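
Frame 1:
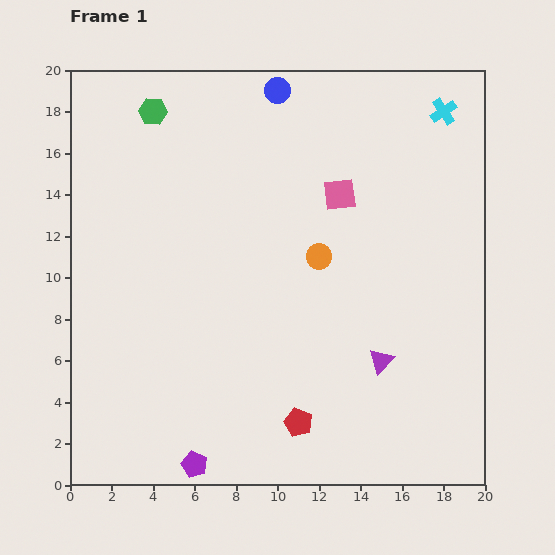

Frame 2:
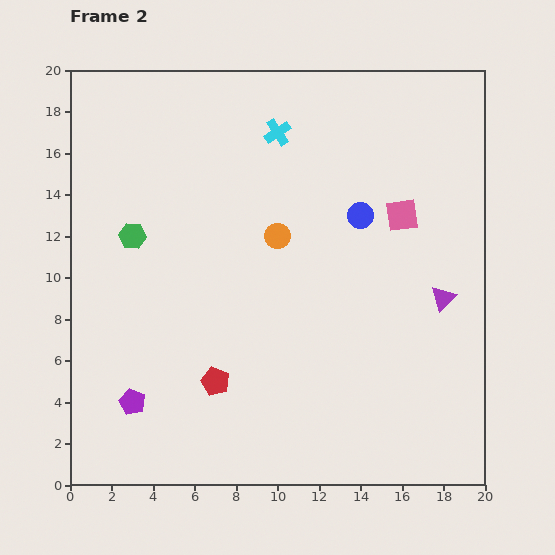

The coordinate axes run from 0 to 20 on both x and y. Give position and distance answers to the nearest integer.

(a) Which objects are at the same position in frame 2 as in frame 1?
none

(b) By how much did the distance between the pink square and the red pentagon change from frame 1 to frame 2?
+1

Distance in frame 1: 11. Distance in frame 2: 12.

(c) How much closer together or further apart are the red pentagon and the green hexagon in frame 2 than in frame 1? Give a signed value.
-9

Distance in frame 1: 17. Distance in frame 2: 8.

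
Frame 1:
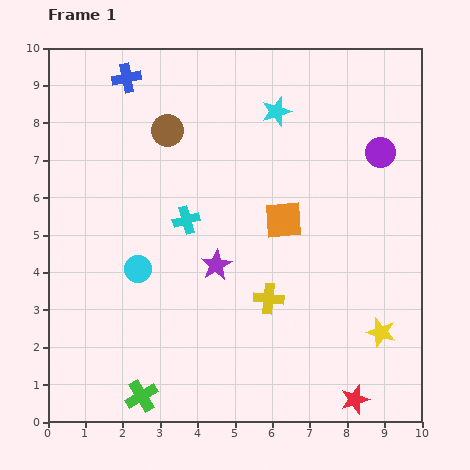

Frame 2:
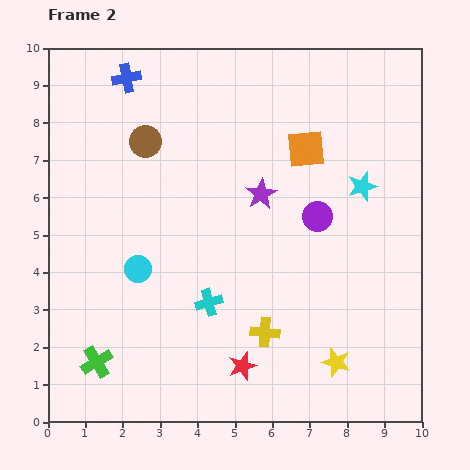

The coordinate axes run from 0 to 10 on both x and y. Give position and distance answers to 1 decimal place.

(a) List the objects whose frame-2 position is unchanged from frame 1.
the cyan circle, the blue cross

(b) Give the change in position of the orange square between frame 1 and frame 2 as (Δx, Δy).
(0.6, 1.9)

The orange square was at (6.3, 5.4) in frame 1 and (6.9, 7.3) in frame 2.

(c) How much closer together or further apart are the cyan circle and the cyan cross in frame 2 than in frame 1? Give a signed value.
+0.3

Distance in frame 1: 1.8. Distance in frame 2: 2.1.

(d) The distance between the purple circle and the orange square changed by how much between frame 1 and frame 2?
-1.4

Distance in frame 1: 3.2. Distance in frame 2: 1.8.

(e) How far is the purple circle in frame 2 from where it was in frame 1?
2.4

The purple circle moved from (8.9, 7.2) to (7.2, 5.5), a distance of √(1.7² + 1.7²) ≈ 2.4.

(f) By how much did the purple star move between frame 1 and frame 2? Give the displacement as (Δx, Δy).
(1.2, 1.9)

The purple star was at (4.5, 4.2) in frame 1 and (5.7, 6.1) in frame 2.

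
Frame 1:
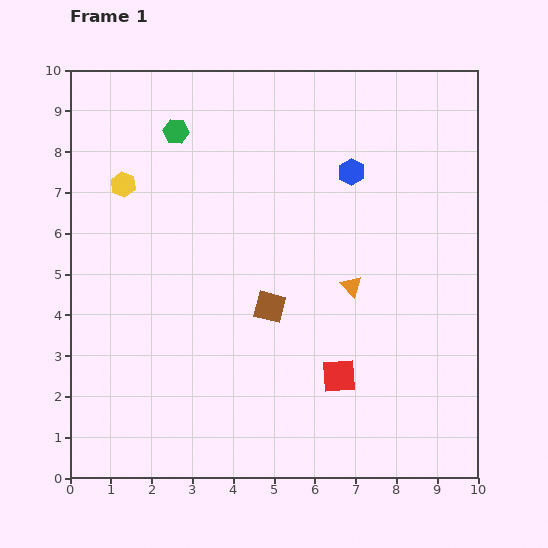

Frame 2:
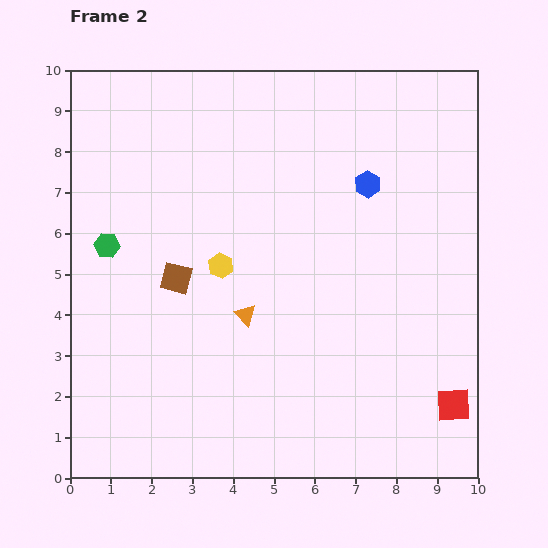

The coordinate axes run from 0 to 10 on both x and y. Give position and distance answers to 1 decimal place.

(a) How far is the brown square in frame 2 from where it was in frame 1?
2.4

The brown square moved from (4.9, 4.2) to (2.6, 4.9), a distance of √(2.3² + 0.7²) ≈ 2.4.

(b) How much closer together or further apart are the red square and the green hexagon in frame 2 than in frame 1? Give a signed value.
+2.2

Distance in frame 1: 7.2. Distance in frame 2: 9.4.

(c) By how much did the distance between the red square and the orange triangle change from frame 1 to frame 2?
+3.4

Distance in frame 1: 2.2. Distance in frame 2: 5.6.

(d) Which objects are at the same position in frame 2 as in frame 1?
none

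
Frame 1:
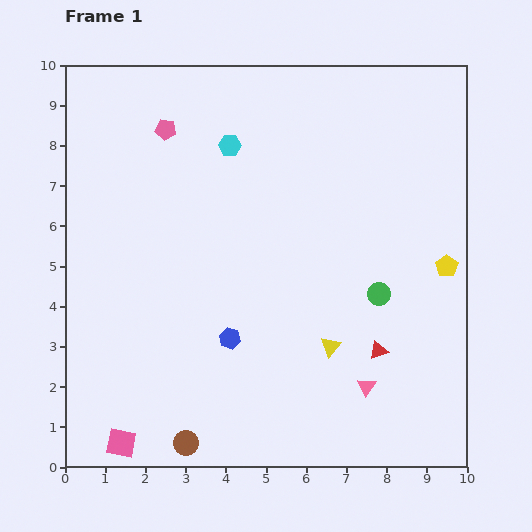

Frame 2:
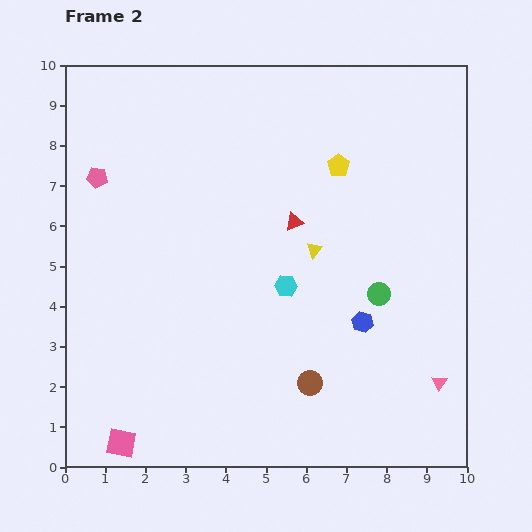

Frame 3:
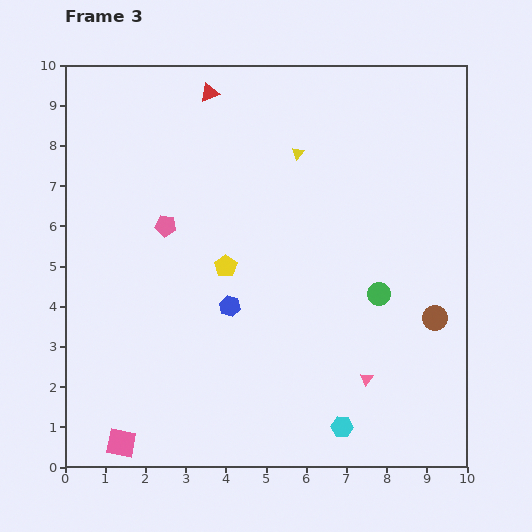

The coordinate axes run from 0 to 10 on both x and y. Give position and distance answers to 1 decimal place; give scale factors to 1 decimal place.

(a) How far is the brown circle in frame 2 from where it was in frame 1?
3.4

The brown circle moved from (3.0, 0.6) to (6.1, 2.1), a distance of √(3.1² + 1.5²) ≈ 3.4.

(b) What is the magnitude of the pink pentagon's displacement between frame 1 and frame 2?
2.1

The pink pentagon moved from (2.5, 8.4) to (0.8, 7.2), a distance of √(1.7² + 1.2²) ≈ 2.1.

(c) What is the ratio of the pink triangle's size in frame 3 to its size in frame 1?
0.7×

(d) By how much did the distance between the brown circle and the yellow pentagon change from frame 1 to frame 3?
-2.4

Distance in frame 1: 7.8. Distance in frame 3: 5.4.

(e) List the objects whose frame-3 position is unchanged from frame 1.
the green circle, the pink square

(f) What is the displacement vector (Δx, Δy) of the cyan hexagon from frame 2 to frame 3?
(1.4, -3.5)

The cyan hexagon was at (5.5, 4.5) in frame 2 and (6.9, 1.0) in frame 3.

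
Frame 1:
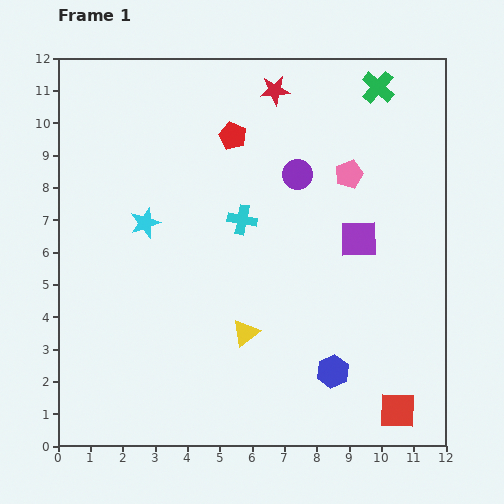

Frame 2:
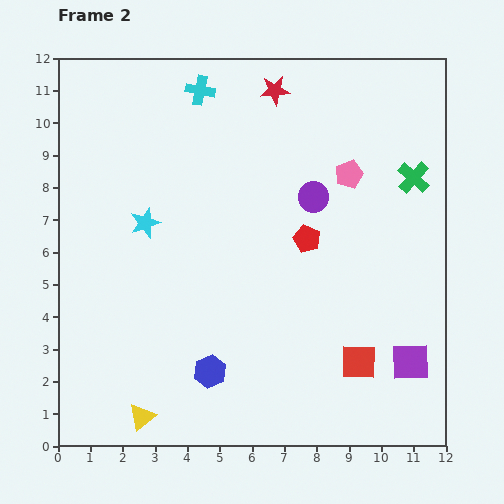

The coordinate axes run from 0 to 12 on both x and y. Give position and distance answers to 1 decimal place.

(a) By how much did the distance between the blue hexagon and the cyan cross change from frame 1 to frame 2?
+3.2

Distance in frame 1: 5.5. Distance in frame 2: 8.7.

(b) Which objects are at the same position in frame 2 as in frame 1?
the red star, the cyan star, the pink pentagon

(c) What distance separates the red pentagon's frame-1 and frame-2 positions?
3.9

The red pentagon moved from (5.4, 9.6) to (7.7, 6.4), a distance of √(2.3² + 3.2²) ≈ 3.9.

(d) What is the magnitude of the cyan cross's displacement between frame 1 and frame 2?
4.2

The cyan cross moved from (5.7, 7.0) to (4.4, 11.0), a distance of √(1.3² + 4.0²) ≈ 4.2.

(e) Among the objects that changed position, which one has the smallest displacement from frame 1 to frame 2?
the purple circle

(moved 0.9)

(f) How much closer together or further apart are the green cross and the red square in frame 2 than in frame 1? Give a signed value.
-4.1

Distance in frame 1: 10.0. Distance in frame 2: 5.9.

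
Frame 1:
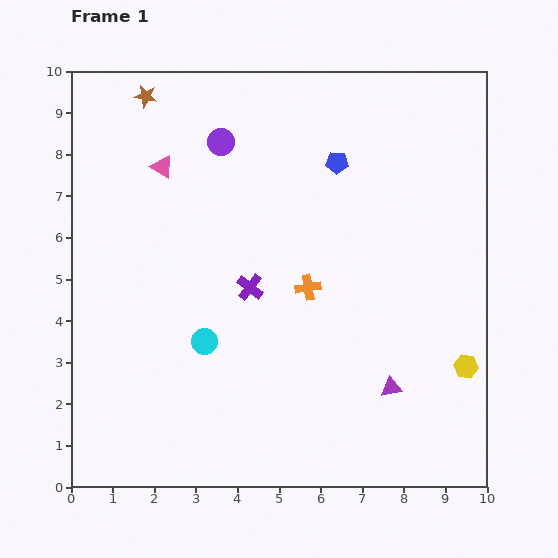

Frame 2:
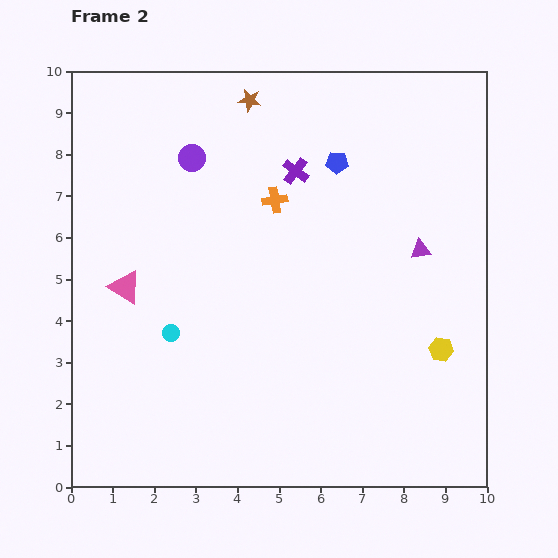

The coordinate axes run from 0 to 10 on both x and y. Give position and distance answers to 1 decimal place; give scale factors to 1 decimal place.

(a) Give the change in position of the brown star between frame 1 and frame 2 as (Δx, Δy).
(2.5, -0.1)

The brown star was at (1.8, 9.4) in frame 1 and (4.3, 9.3) in frame 2.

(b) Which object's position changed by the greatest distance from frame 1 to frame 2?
the purple triangle

(moved 3.4; next 3.0)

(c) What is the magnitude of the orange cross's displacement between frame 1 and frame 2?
2.2

The orange cross moved from (5.7, 4.8) to (4.9, 6.9), a distance of √(0.8² + 2.1²) ≈ 2.2.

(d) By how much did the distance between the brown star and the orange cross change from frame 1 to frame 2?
-3.5

Distance in frame 1: 6.0. Distance in frame 2: 2.5.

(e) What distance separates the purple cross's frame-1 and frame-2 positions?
3.0

The purple cross moved from (4.3, 4.8) to (5.4, 7.6), a distance of √(1.1² + 2.8²) ≈ 3.0.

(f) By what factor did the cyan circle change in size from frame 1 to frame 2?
0.6×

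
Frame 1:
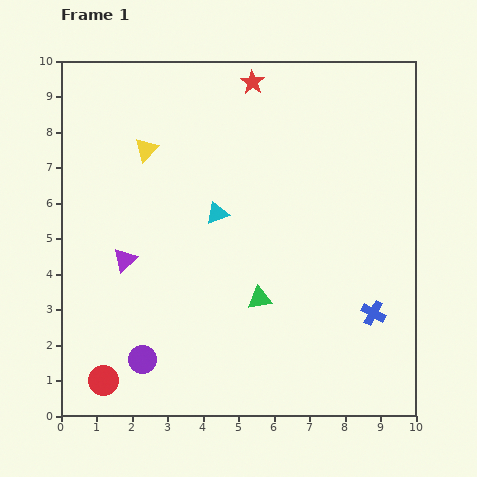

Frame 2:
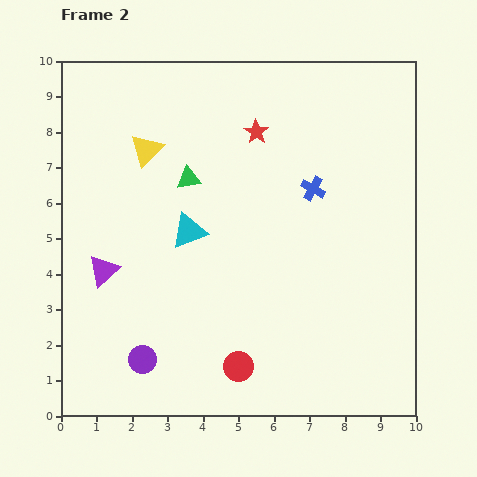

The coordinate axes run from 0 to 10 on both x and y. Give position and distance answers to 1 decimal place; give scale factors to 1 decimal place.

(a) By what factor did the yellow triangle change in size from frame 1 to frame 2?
1.4×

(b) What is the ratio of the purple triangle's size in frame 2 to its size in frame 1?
1.3×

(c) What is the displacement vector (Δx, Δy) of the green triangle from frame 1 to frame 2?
(-2.0, 3.4)

The green triangle was at (5.6, 3.3) in frame 1 and (3.6, 6.7) in frame 2.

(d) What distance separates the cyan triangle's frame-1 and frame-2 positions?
0.9

The cyan triangle moved from (4.4, 5.7) to (3.6, 5.2), a distance of √(0.8² + 0.5²) ≈ 0.9.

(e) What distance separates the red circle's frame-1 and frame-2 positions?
3.8

The red circle moved from (1.2, 1.0) to (5.0, 1.4), a distance of √(3.8² + 0.4²) ≈ 3.8.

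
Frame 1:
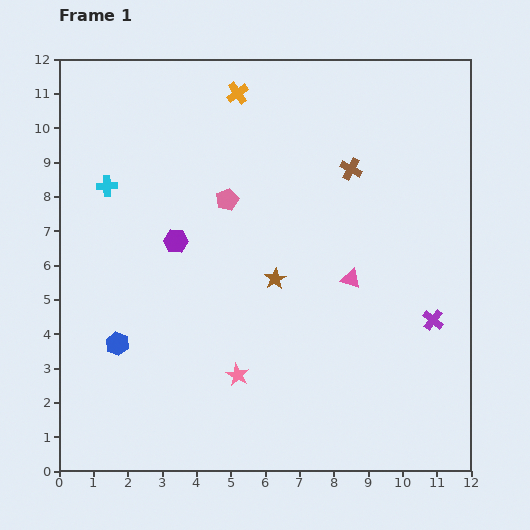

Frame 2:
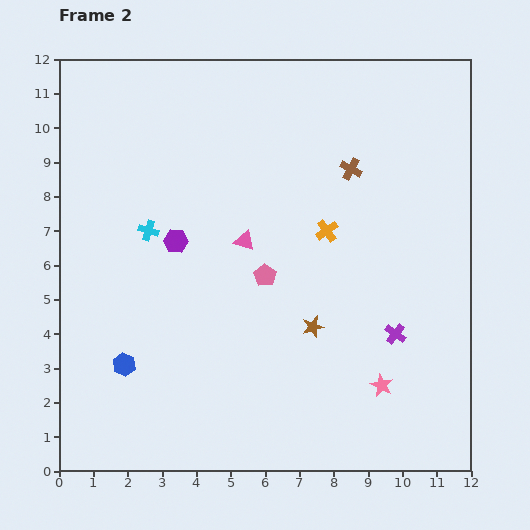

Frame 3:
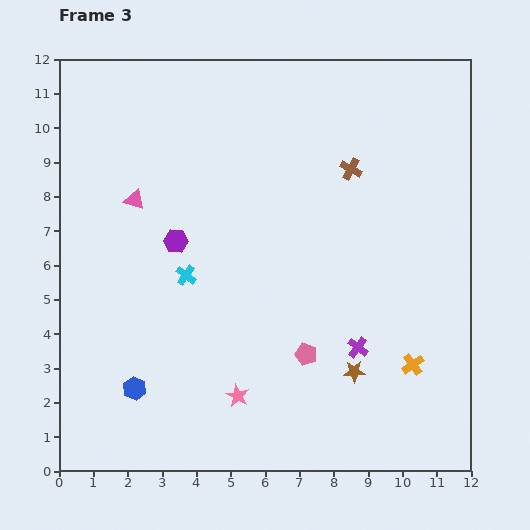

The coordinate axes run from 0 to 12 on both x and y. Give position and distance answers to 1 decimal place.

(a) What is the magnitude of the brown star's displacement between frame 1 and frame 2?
1.8

The brown star moved from (6.3, 5.6) to (7.4, 4.2), a distance of √(1.1² + 1.4²) ≈ 1.8.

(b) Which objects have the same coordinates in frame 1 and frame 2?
the brown cross, the purple hexagon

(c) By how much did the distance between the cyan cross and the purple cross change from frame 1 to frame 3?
-4.9

Distance in frame 1: 10.3. Distance in frame 3: 5.4.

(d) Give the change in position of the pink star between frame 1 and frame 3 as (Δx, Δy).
(0.0, -0.6)

The pink star was at (5.2, 2.8) in frame 1 and (5.2, 2.2) in frame 3.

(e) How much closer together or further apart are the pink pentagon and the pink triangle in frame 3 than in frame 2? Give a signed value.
+5.5

Distance in frame 2: 1.2. Distance in frame 3: 6.7.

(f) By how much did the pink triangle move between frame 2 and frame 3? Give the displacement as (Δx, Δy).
(-3.2, 1.2)

The pink triangle was at (5.4, 6.7) in frame 2 and (2.2, 7.9) in frame 3.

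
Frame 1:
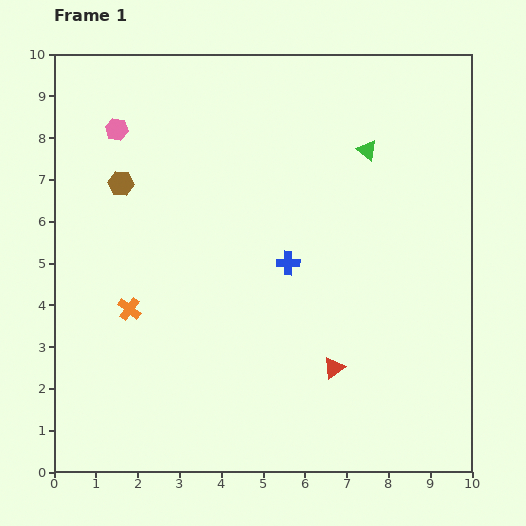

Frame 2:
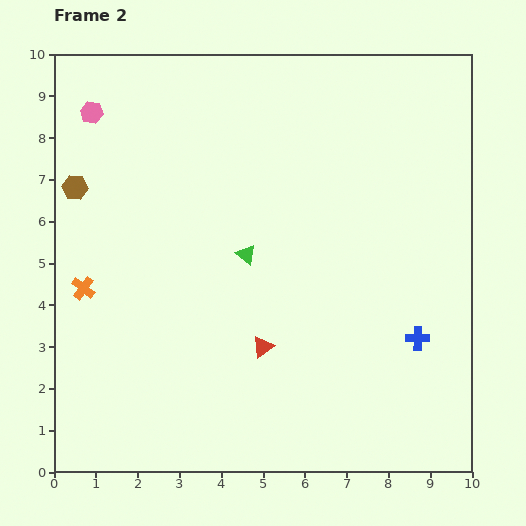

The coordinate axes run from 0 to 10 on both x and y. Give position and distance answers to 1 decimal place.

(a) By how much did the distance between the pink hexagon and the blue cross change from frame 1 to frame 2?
+4.3

Distance in frame 1: 5.2. Distance in frame 2: 9.5.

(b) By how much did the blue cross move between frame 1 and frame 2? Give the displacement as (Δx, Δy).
(3.1, -1.8)

The blue cross was at (5.6, 5.0) in frame 1 and (8.7, 3.2) in frame 2.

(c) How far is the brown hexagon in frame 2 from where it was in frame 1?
1.1

The brown hexagon moved from (1.6, 6.9) to (0.5, 6.8), a distance of √(1.1² + 0.1²) ≈ 1.1.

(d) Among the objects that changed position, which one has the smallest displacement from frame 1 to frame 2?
the pink hexagon

(moved 0.7)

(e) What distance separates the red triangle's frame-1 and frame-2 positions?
1.8

The red triangle moved from (6.7, 2.5) to (5.0, 3.0), a distance of √(1.7² + 0.5²) ≈ 1.8.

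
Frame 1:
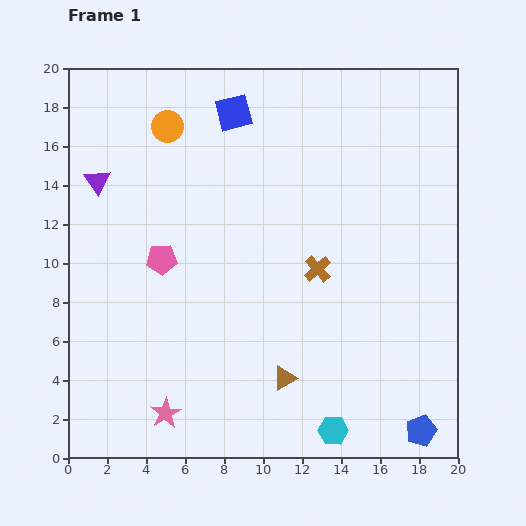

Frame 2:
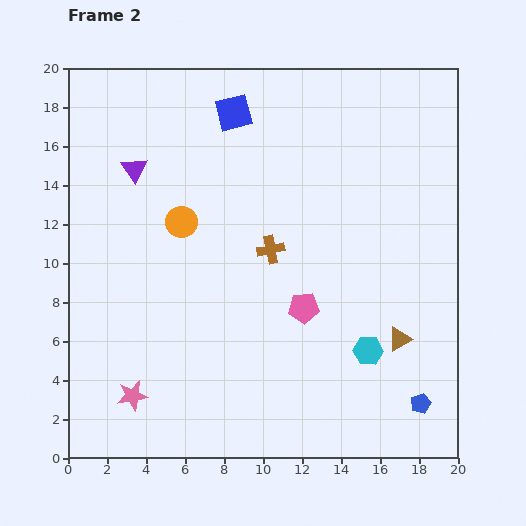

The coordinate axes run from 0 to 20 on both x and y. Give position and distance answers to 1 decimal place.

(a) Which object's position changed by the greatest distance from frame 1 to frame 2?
the pink pentagon

(moved 7.7; next 6.2)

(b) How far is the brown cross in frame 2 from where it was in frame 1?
2.6

The brown cross moved from (12.8, 9.7) to (10.4, 10.7), a distance of √(2.4² + 1.0²) ≈ 2.6.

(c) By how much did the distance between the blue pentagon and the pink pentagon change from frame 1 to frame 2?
-8.2

Distance in frame 1: 15.9. Distance in frame 2: 7.7.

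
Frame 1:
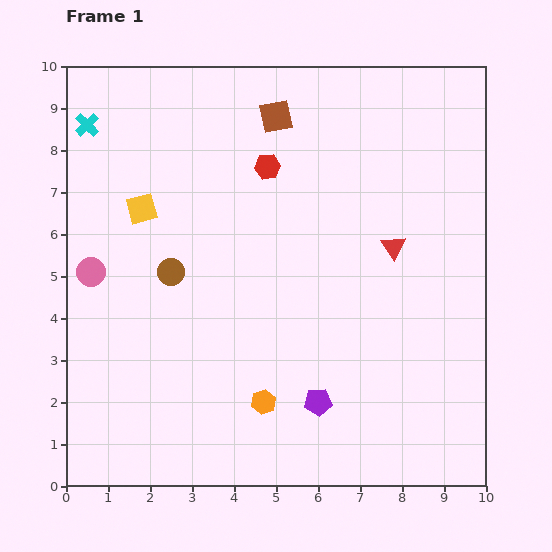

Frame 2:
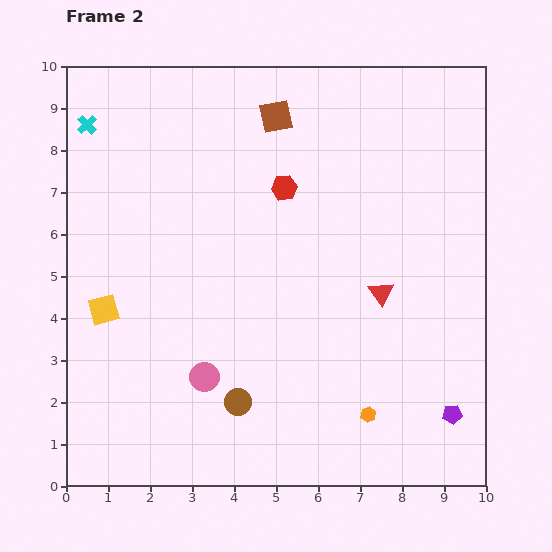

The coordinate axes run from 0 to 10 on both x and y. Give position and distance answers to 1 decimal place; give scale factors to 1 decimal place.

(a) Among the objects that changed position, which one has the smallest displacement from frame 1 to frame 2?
the red hexagon

(moved 0.6)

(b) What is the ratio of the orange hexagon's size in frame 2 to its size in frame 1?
0.6×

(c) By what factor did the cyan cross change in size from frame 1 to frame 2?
0.8×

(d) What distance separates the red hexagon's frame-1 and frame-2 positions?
0.6

The red hexagon moved from (4.8, 7.6) to (5.2, 7.1), a distance of √(0.4² + 0.5²) ≈ 0.6.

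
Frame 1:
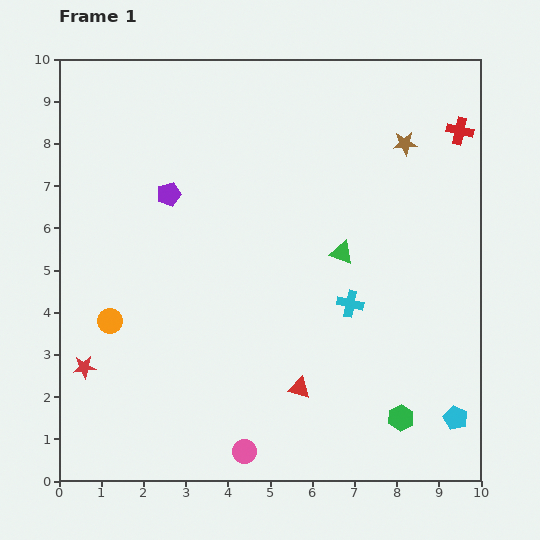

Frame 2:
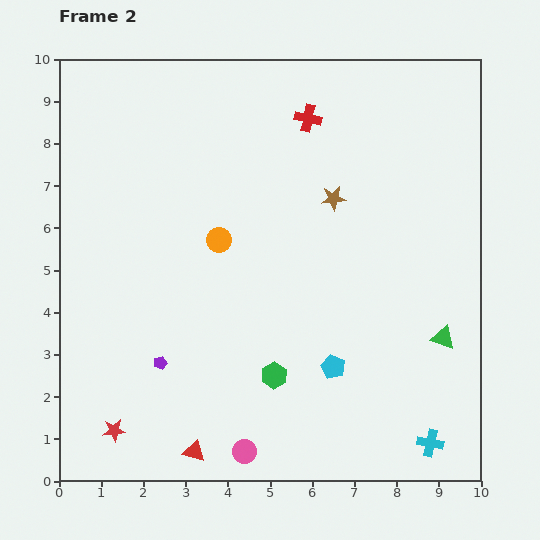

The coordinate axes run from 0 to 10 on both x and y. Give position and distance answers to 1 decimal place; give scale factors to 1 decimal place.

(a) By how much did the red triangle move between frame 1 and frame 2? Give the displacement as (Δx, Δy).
(-2.5, -1.5)

The red triangle was at (5.7, 2.2) in frame 1 and (3.2, 0.7) in frame 2.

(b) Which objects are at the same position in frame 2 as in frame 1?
the pink circle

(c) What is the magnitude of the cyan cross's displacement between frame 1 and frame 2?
3.8

The cyan cross moved from (6.9, 4.2) to (8.8, 0.9), a distance of √(1.9² + 3.3²) ≈ 3.8.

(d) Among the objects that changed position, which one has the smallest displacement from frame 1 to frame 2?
the red star

(moved 1.7)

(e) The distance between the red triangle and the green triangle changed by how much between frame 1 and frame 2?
+3.1

Distance in frame 1: 3.4. Distance in frame 2: 6.5.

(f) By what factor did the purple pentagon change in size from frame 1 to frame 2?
0.6×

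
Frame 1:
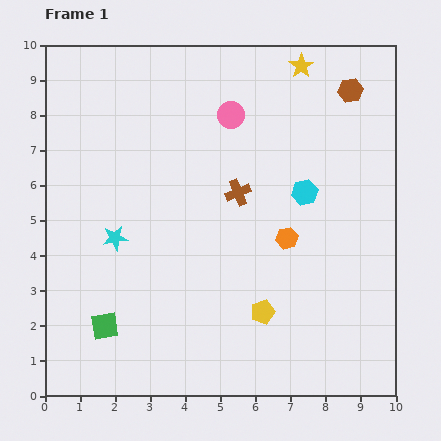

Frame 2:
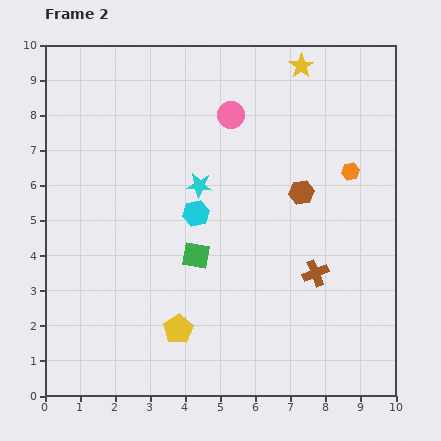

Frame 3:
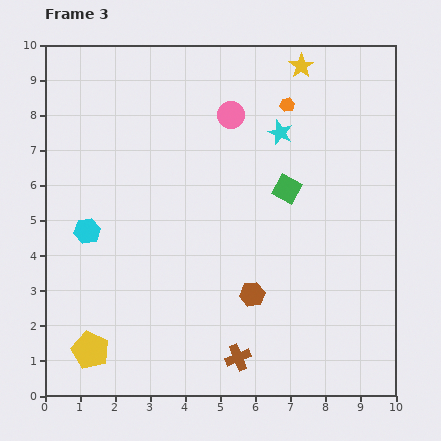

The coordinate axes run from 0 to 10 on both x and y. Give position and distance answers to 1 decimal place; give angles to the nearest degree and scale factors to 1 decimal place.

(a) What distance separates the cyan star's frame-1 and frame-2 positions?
2.8

The cyan star moved from (2.0, 4.5) to (4.4, 6.0), a distance of √(2.4² + 1.5²) ≈ 2.8.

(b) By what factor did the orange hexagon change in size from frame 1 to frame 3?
0.6×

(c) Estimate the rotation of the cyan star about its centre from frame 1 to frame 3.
31° clockwise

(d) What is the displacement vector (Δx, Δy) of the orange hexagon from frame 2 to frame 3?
(-1.8, 1.9)

The orange hexagon was at (8.7, 6.4) in frame 2 and (6.9, 8.3) in frame 3.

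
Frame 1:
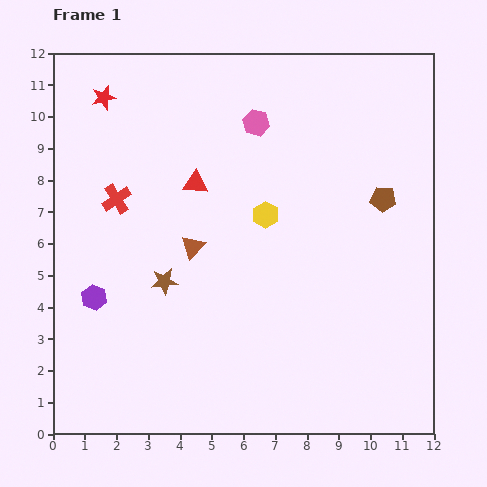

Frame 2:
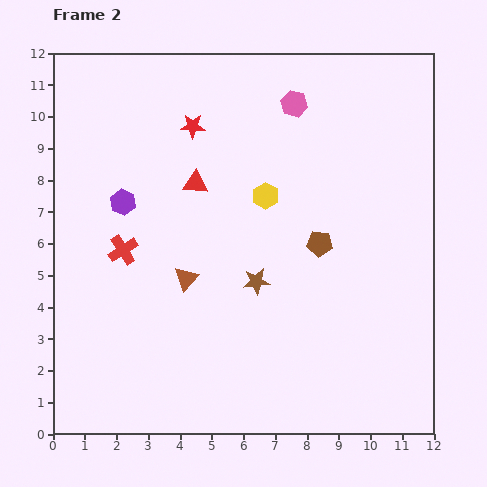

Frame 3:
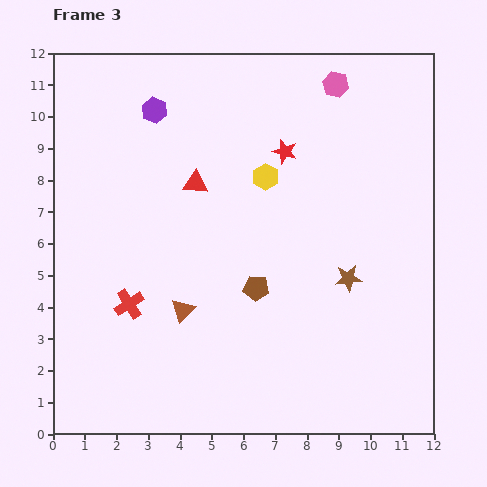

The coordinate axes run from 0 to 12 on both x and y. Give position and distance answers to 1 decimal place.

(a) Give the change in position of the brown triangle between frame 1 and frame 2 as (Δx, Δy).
(-0.2, -1.0)

The brown triangle was at (4.4, 5.9) in frame 1 and (4.2, 4.9) in frame 2.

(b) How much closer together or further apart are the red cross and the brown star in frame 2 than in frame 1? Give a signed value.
+1.3

Distance in frame 1: 3.0. Distance in frame 2: 4.3.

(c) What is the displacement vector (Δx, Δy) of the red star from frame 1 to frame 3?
(5.7, -1.7)

The red star was at (1.6, 10.6) in frame 1 and (7.3, 8.9) in frame 3.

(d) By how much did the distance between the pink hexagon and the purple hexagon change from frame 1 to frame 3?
-1.7

Distance in frame 1: 7.5. Distance in frame 3: 5.8.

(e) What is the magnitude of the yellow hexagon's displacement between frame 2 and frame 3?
0.6

The yellow hexagon moved from (6.7, 7.5) to (6.7, 8.1), a distance of √(0.0² + 0.6²) ≈ 0.6.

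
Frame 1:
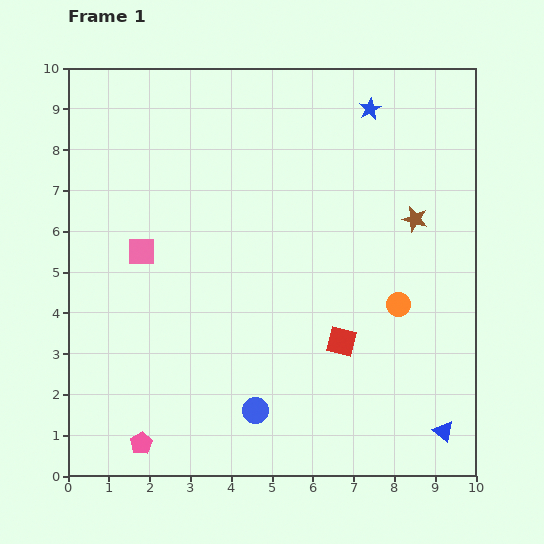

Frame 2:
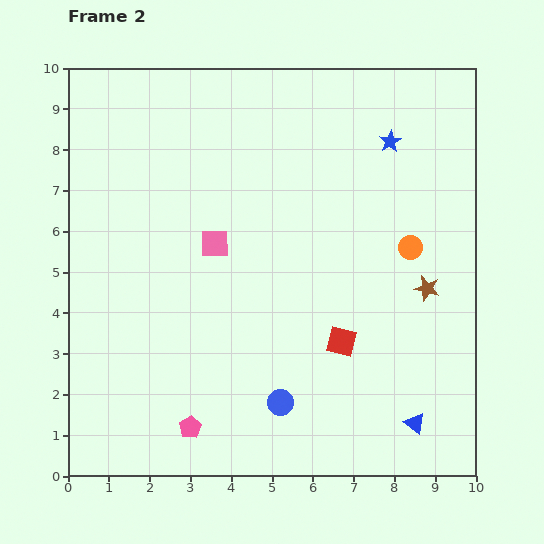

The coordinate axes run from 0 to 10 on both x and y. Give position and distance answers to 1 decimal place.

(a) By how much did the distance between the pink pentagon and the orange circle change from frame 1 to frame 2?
-0.2

Distance in frame 1: 7.2. Distance in frame 2: 7.0.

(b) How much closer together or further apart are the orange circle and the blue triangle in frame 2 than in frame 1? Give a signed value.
+1.0

Distance in frame 1: 3.3. Distance in frame 2: 4.3.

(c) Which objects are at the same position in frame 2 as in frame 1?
the red square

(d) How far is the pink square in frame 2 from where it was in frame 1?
1.8

The pink square moved from (1.8, 5.5) to (3.6, 5.7), a distance of √(1.8² + 0.2²) ≈ 1.8.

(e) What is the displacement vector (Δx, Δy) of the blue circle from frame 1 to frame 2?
(0.6, 0.2)

The blue circle was at (4.6, 1.6) in frame 1 and (5.2, 1.8) in frame 2.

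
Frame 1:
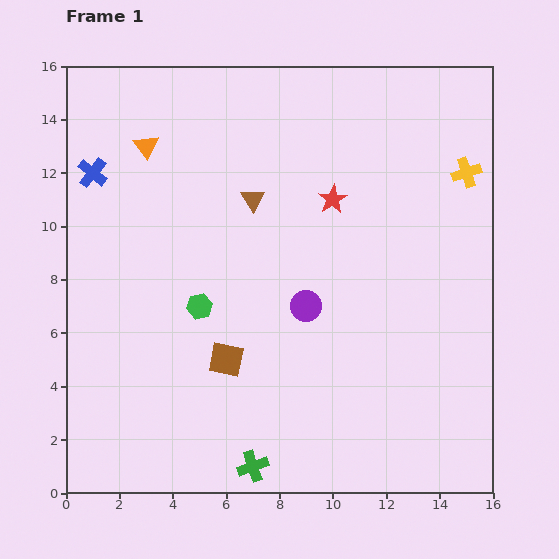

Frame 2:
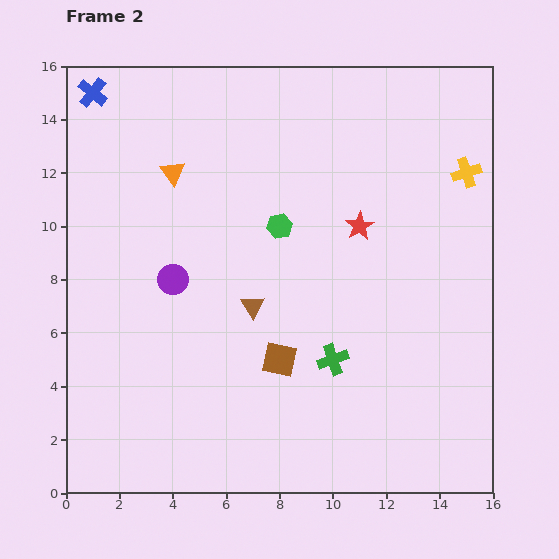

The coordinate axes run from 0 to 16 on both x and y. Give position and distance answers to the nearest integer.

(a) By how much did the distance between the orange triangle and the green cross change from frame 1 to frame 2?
-4

Distance in frame 1: 13. Distance in frame 2: 9.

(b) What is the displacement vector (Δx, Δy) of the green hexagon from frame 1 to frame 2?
(3, 3)

The green hexagon was at (5, 7) in frame 1 and (8, 10) in frame 2.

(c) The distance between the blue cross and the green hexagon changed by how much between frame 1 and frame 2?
+3

Distance in frame 1: 6. Distance in frame 2: 9.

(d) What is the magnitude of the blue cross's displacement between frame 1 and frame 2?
3

The blue cross moved from (1, 12) to (1, 15), a distance of √(0² + 3²) ≈ 3.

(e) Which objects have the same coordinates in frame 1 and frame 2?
the yellow cross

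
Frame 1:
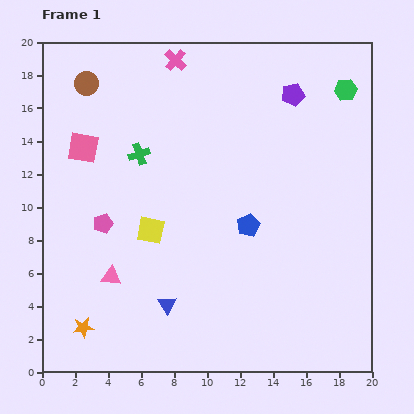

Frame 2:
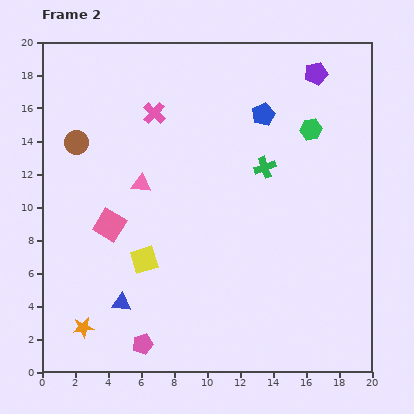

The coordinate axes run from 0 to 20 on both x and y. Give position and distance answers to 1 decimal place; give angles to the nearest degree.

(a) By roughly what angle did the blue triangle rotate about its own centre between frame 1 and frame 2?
53° counter-clockwise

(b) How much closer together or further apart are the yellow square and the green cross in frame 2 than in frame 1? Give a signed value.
+4.5

Distance in frame 1: 4.7. Distance in frame 2: 9.2.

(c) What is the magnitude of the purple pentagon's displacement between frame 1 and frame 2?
1.9

The purple pentagon moved from (15.2, 16.8) to (16.6, 18.1), a distance of √(1.4² + 1.3²) ≈ 1.9.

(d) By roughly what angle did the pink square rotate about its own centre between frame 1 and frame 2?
21° clockwise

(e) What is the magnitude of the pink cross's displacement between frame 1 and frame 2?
3.5

The pink cross moved from (8.1, 18.9) to (6.8, 15.7), a distance of √(1.3² + 3.2²) ≈ 3.5.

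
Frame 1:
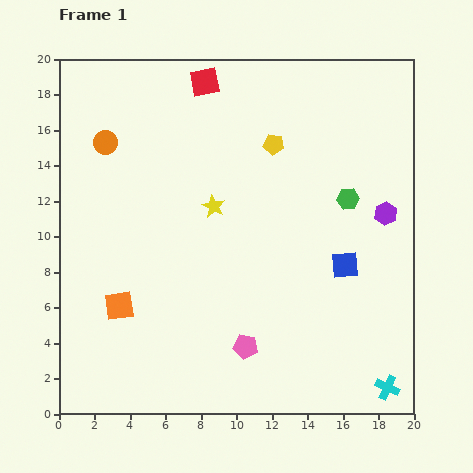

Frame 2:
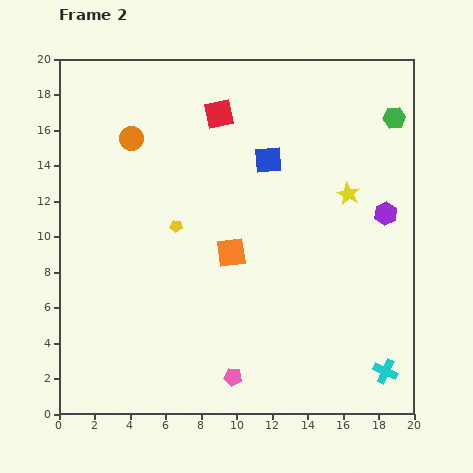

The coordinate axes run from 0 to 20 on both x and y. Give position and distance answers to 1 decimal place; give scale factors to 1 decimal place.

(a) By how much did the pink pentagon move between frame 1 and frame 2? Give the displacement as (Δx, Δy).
(-0.7, -1.7)

The pink pentagon was at (10.5, 3.8) in frame 1 and (9.8, 2.1) in frame 2.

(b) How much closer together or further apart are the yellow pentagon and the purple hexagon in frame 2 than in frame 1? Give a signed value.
+4.4

Distance in frame 1: 7.4. Distance in frame 2: 11.8.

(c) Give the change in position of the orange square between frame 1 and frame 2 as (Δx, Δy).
(6.3, 3.0)

The orange square was at (3.4, 6.1) in frame 1 and (9.7, 9.1) in frame 2.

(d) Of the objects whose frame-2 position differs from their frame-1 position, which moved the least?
the cyan cross

(moved 0.9)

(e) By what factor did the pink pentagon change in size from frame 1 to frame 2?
0.7×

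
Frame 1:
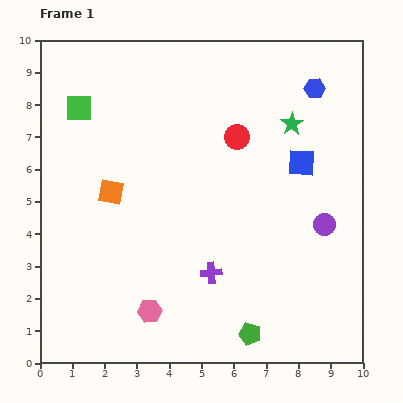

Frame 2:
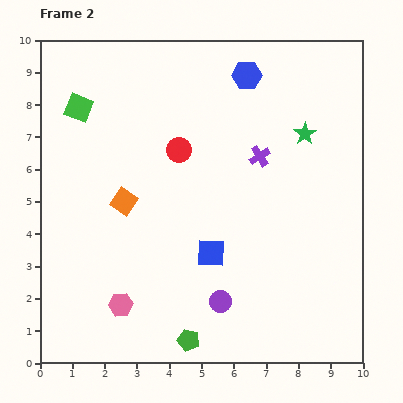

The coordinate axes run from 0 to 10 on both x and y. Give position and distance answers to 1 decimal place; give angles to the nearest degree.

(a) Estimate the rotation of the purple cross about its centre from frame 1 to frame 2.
28° counter-clockwise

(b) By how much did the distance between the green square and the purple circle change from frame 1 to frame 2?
-1.0

Distance in frame 1: 8.4. Distance in frame 2: 7.4.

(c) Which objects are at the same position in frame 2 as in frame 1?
the green square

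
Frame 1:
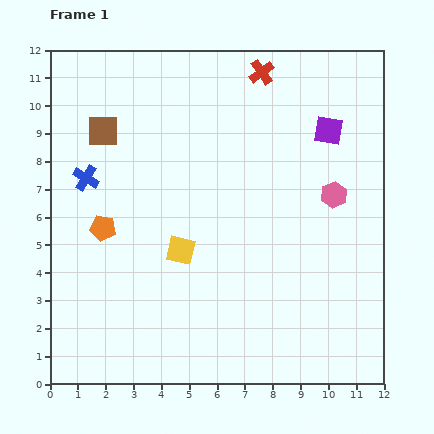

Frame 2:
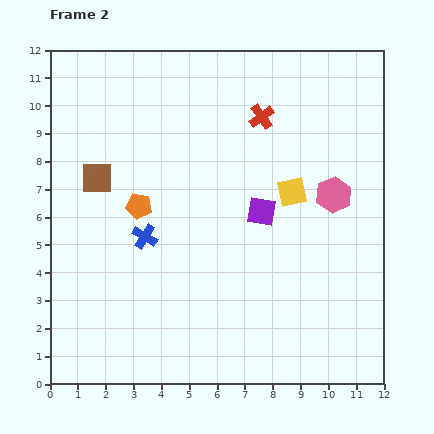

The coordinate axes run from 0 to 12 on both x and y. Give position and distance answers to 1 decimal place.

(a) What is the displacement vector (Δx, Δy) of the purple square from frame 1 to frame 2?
(-2.4, -2.9)

The purple square was at (10.0, 9.1) in frame 1 and (7.6, 6.2) in frame 2.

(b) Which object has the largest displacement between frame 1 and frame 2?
the yellow square

(moved 4.5; next 3.8)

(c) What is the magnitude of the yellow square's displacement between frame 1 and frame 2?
4.5

The yellow square moved from (4.7, 4.8) to (8.7, 6.9), a distance of √(4.0² + 2.1²) ≈ 4.5.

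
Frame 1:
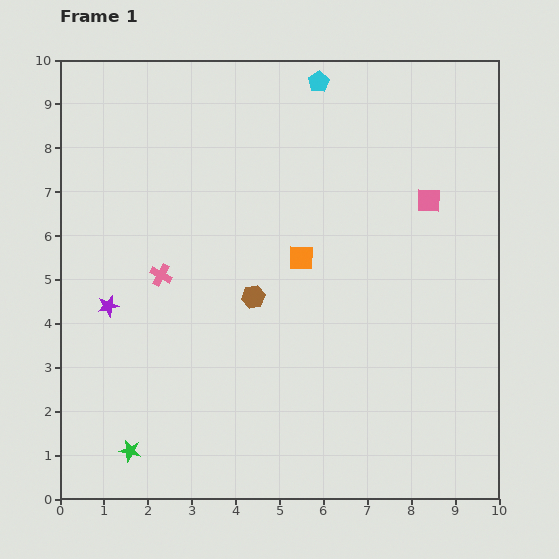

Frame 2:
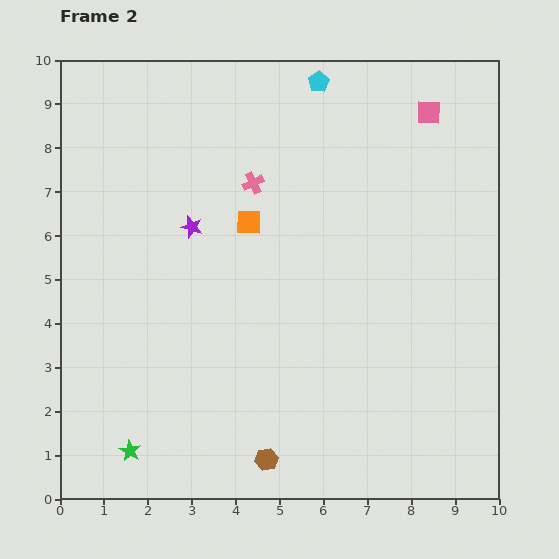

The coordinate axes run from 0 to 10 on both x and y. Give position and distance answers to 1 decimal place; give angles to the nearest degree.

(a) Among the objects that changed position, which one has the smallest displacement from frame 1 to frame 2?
the orange square

(moved 1.4)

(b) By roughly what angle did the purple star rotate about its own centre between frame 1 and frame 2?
28° clockwise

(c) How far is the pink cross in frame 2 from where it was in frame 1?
3.0

The pink cross moved from (2.3, 5.1) to (4.4, 7.2), a distance of √(2.1² + 2.1²) ≈ 3.0.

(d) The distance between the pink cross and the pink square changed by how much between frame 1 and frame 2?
-2.0

Distance in frame 1: 6.3. Distance in frame 2: 4.3.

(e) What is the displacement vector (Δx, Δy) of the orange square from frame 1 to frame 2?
(-1.2, 0.8)

The orange square was at (5.5, 5.5) in frame 1 and (4.3, 6.3) in frame 2.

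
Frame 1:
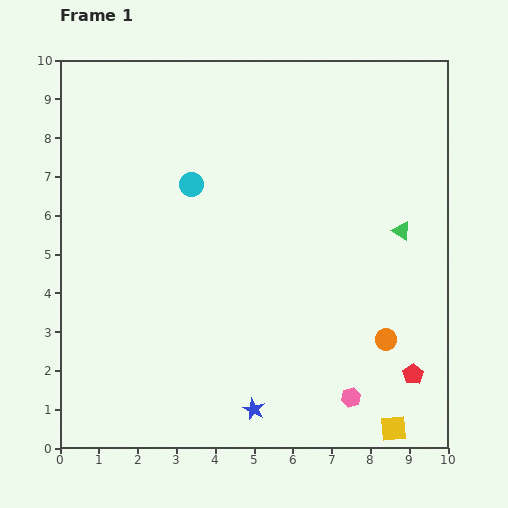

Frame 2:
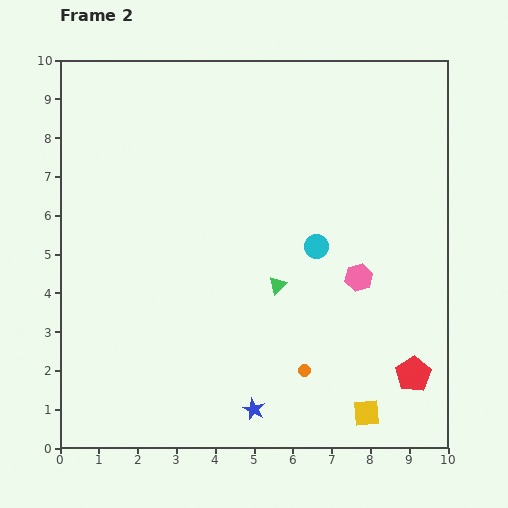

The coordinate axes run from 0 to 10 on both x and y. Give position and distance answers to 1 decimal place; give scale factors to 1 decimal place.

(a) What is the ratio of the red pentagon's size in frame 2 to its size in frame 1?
1.7×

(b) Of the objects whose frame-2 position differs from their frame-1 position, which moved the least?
the yellow square

(moved 0.8)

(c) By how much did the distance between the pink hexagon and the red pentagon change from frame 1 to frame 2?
+1.2

Distance in frame 1: 1.7. Distance in frame 2: 2.9.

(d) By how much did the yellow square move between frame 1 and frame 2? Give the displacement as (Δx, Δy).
(-0.7, 0.4)

The yellow square was at (8.6, 0.5) in frame 1 and (7.9, 0.9) in frame 2.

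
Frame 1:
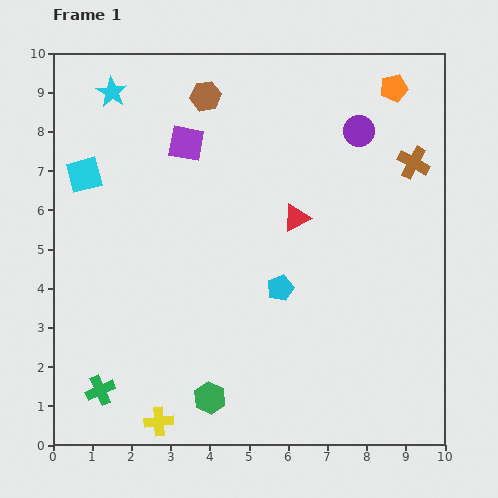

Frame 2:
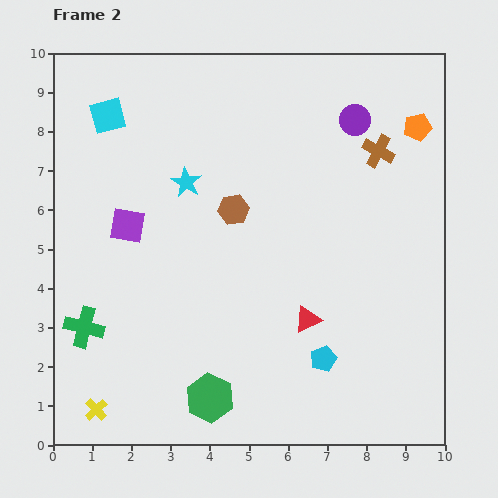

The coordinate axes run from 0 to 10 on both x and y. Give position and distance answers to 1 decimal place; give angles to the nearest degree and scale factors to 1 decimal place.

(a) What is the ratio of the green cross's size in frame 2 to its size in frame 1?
1.4×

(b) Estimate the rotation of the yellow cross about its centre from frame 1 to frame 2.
38° counter-clockwise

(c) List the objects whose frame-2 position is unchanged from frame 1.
the green hexagon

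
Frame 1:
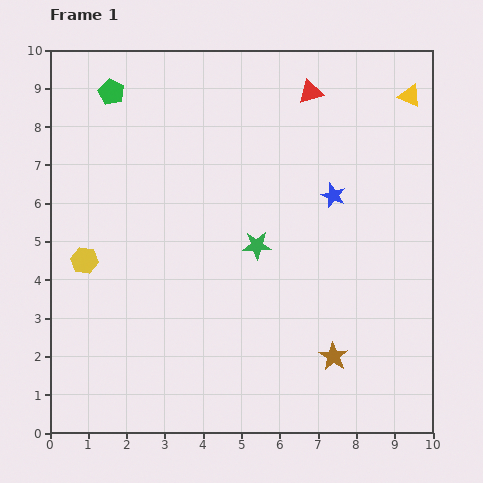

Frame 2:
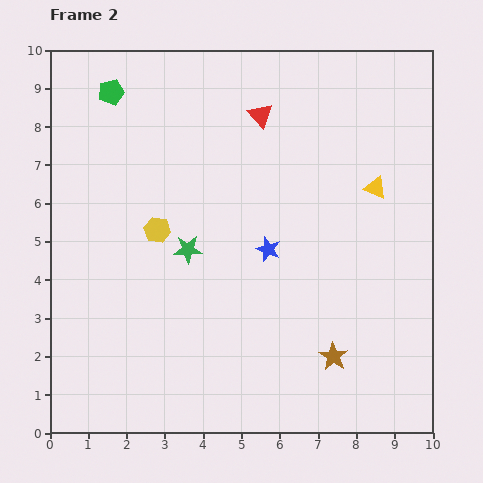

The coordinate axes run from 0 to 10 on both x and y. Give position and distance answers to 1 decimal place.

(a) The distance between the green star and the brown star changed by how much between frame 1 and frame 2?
+1.2

Distance in frame 1: 3.5. Distance in frame 2: 4.7.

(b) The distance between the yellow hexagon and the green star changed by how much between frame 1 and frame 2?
-3.6

Distance in frame 1: 4.5. Distance in frame 2: 0.9.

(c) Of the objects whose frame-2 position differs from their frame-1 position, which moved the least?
the red triangle

(moved 1.4)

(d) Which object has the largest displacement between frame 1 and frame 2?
the yellow triangle

(moved 2.6; next 2.2)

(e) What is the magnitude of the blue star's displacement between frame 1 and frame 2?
2.2

The blue star moved from (7.4, 6.2) to (5.7, 4.8), a distance of √(1.7² + 1.4²) ≈ 2.2.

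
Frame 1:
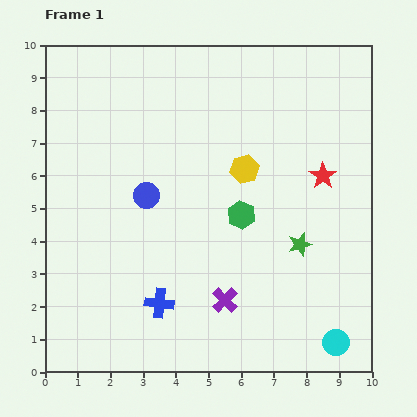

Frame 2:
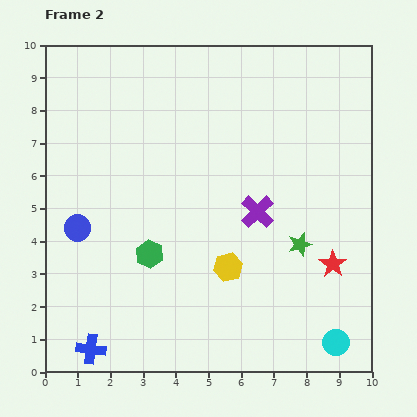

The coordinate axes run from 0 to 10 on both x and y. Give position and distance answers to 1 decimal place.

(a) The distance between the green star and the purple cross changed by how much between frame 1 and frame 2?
-1.3

Distance in frame 1: 2.9. Distance in frame 2: 1.6.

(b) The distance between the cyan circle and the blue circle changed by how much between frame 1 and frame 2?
+1.3

Distance in frame 1: 7.3. Distance in frame 2: 8.6.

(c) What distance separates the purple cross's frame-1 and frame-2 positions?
2.9

The purple cross moved from (5.5, 2.2) to (6.5, 4.9), a distance of √(1.0² + 2.7²) ≈ 2.9.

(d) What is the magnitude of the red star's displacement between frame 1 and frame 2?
2.7

The red star moved from (8.5, 6.0) to (8.8, 3.3), a distance of √(0.3² + 2.7²) ≈ 2.7.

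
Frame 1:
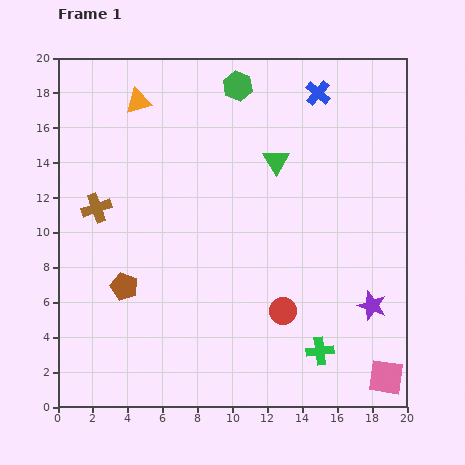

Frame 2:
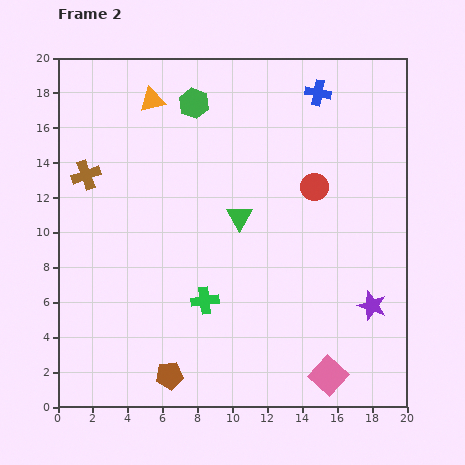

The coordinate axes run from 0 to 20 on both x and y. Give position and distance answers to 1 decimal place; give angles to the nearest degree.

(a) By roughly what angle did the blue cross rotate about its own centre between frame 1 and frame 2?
27° counter-clockwise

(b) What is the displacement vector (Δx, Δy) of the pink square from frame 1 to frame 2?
(-3.3, 0.1)

The pink square was at (18.8, 1.7) in frame 1 and (15.5, 1.8) in frame 2.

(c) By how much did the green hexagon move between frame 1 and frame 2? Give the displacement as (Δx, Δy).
(-2.5, -1.0)

The green hexagon was at (10.3, 18.4) in frame 1 and (7.8, 17.4) in frame 2.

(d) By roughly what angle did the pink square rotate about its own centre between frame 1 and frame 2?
34° clockwise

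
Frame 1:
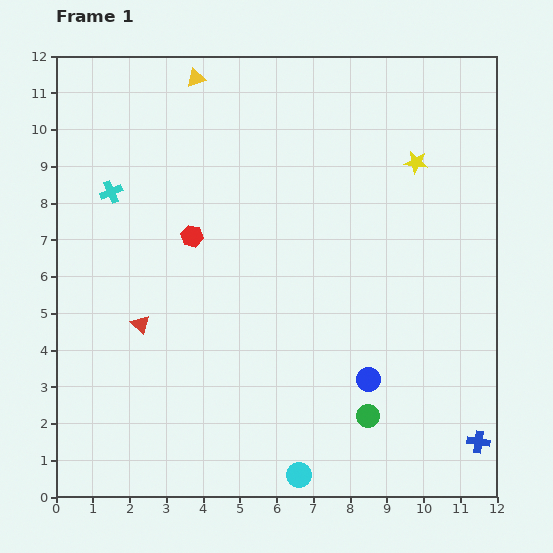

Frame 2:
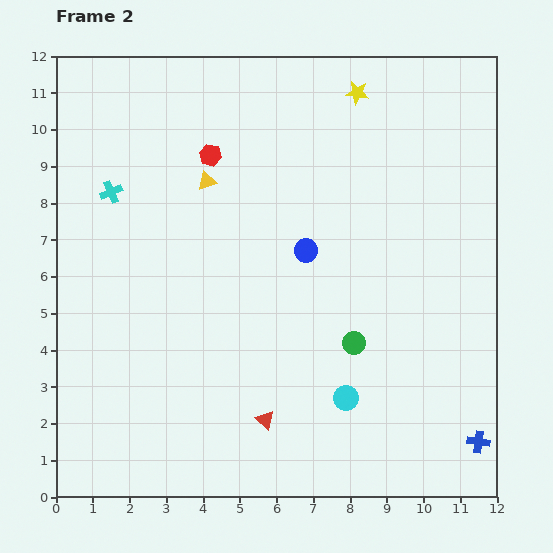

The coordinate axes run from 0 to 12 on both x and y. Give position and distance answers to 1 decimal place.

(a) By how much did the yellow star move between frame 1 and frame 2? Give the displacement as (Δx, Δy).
(-1.6, 1.9)

The yellow star was at (9.8, 9.1) in frame 1 and (8.2, 11.0) in frame 2.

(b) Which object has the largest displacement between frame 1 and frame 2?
the red triangle

(moved 4.3; next 3.9)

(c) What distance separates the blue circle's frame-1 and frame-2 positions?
3.9

The blue circle moved from (8.5, 3.2) to (6.8, 6.7), a distance of √(1.7² + 3.5²) ≈ 3.9.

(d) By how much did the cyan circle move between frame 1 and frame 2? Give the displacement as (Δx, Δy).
(1.3, 2.1)

The cyan circle was at (6.6, 0.6) in frame 1 and (7.9, 2.7) in frame 2.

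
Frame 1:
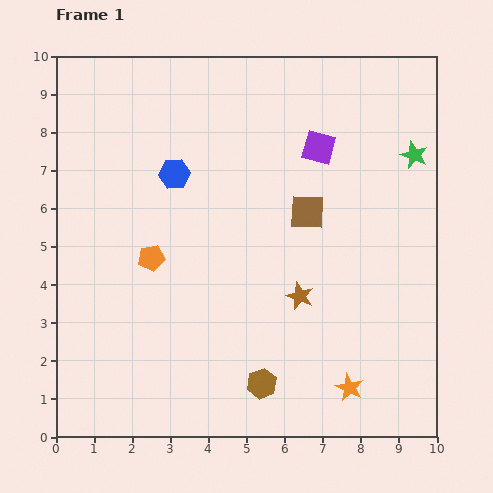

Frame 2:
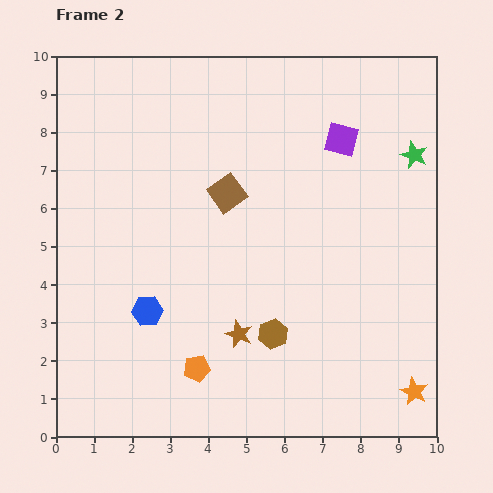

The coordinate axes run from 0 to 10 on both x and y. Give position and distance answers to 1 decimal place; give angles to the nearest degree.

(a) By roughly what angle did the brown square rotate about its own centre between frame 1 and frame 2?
37° counter-clockwise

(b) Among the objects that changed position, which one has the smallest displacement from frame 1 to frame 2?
the purple square

(moved 0.6)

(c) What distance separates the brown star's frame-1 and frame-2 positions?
1.9

The brown star moved from (6.4, 3.7) to (4.8, 2.7), a distance of √(1.6² + 1.0²) ≈ 1.9.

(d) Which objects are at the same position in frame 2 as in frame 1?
the green star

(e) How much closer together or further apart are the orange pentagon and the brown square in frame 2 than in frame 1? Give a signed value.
+0.4

Distance in frame 1: 4.3. Distance in frame 2: 4.7.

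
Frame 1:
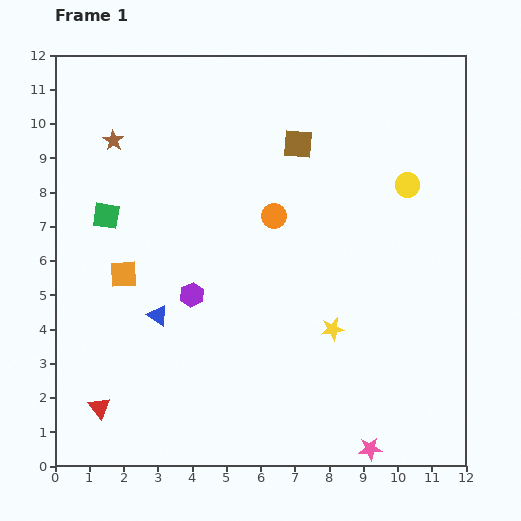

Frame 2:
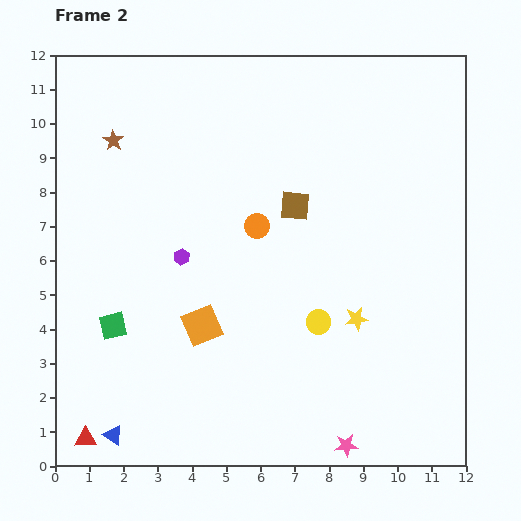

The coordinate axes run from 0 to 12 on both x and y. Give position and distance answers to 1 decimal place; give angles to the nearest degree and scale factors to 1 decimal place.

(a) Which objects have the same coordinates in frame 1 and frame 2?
the brown star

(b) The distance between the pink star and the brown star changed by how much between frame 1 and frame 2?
-0.5

Distance in frame 1: 11.7. Distance in frame 2: 11.2.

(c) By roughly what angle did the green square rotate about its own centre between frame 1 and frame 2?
22° counter-clockwise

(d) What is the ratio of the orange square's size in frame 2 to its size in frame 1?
1.4×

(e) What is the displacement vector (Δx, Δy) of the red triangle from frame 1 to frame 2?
(-0.4, -0.9)

The red triangle was at (1.3, 1.7) in frame 1 and (0.9, 0.8) in frame 2.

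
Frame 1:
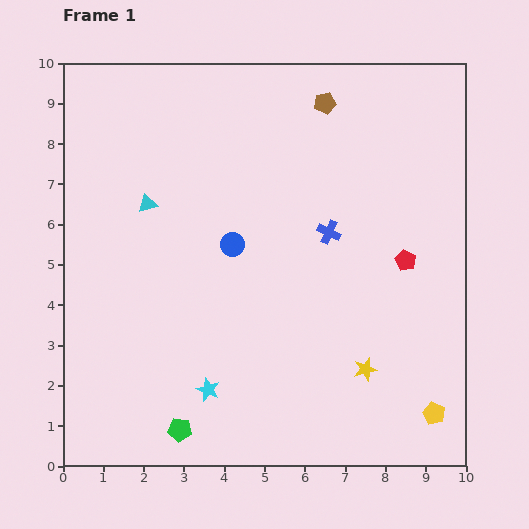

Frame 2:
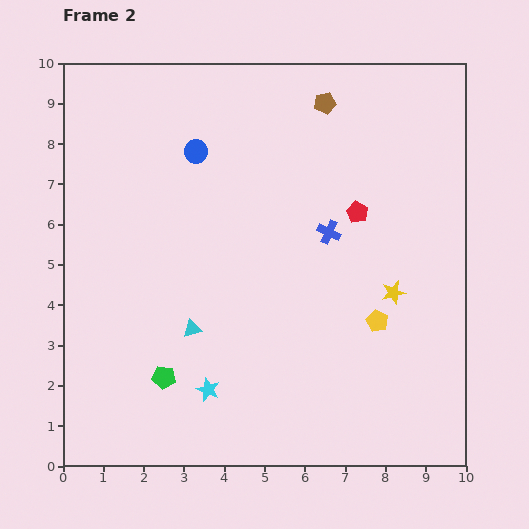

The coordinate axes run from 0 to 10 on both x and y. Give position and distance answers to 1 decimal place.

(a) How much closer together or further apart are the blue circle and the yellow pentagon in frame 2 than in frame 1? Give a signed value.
-0.3

Distance in frame 1: 6.5. Distance in frame 2: 6.2.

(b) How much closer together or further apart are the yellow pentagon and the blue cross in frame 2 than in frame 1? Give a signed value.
-2.7

Distance in frame 1: 5.2. Distance in frame 2: 2.5.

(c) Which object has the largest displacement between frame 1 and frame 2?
the cyan triangle

(moved 3.3; next 2.7)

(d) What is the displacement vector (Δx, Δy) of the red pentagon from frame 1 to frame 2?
(-1.2, 1.2)

The red pentagon was at (8.5, 5.1) in frame 1 and (7.3, 6.3) in frame 2.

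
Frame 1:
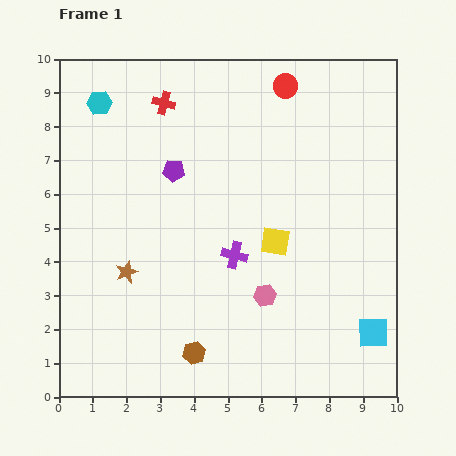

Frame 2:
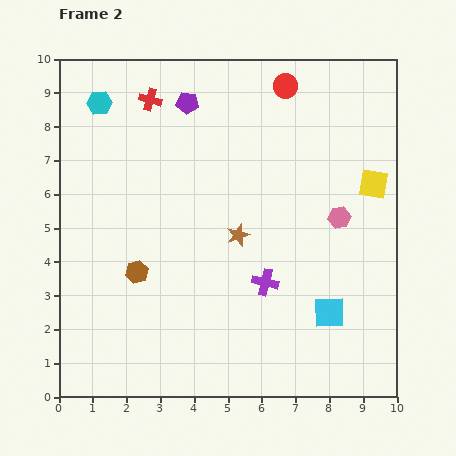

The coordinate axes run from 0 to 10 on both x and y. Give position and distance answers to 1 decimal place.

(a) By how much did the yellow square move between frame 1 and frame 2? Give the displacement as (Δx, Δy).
(2.9, 1.7)

The yellow square was at (6.4, 4.6) in frame 1 and (9.3, 6.3) in frame 2.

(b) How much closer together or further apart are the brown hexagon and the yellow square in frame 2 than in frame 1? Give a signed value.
+3.4

Distance in frame 1: 4.1. Distance in frame 2: 7.5.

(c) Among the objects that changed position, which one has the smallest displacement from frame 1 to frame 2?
the red cross

(moved 0.4)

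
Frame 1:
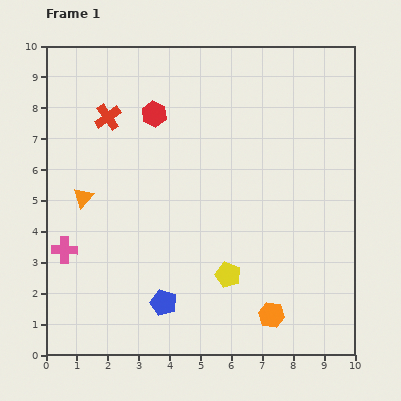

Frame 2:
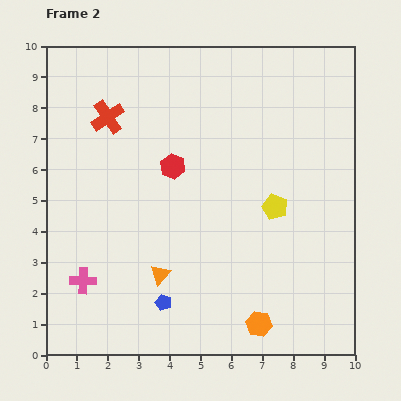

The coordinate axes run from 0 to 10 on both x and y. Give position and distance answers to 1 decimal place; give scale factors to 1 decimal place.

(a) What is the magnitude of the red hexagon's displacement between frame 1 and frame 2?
1.8

The red hexagon moved from (3.5, 7.8) to (4.1, 6.1), a distance of √(0.6² + 1.7²) ≈ 1.8.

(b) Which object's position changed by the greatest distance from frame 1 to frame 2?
the orange triangle

(moved 3.5; next 2.7)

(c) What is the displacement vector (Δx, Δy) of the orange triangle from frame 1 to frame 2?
(2.5, -2.5)

The orange triangle was at (1.2, 5.1) in frame 1 and (3.7, 2.6) in frame 2.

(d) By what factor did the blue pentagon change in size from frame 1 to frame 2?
0.6×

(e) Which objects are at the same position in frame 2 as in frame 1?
the blue pentagon, the red cross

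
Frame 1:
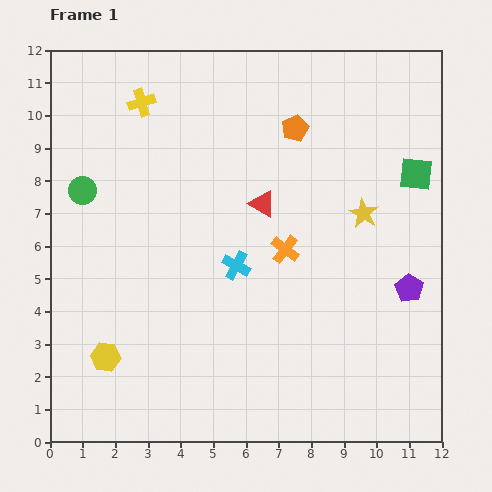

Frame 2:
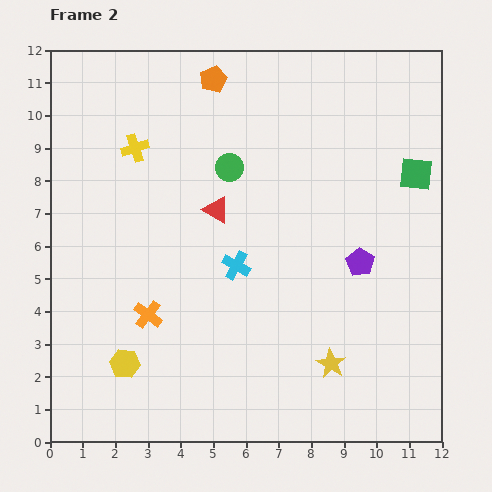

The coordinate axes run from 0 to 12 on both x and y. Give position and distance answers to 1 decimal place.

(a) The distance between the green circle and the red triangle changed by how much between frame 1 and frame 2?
-4.1

Distance in frame 1: 5.5. Distance in frame 2: 1.4.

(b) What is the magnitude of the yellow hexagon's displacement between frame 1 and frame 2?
0.6

The yellow hexagon moved from (1.7, 2.6) to (2.3, 2.4), a distance of √(0.6² + 0.2²) ≈ 0.6.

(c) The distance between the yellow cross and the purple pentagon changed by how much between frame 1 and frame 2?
-2.3

Distance in frame 1: 10.0. Distance in frame 2: 7.7.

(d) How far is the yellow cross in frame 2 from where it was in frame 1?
1.4

The yellow cross moved from (2.8, 10.4) to (2.6, 9.0), a distance of √(0.2² + 1.4²) ≈ 1.4.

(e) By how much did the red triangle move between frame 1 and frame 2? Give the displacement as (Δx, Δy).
(-1.4, -0.2)

The red triangle was at (6.5, 7.3) in frame 1 and (5.1, 7.1) in frame 2.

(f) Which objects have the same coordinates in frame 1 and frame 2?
the cyan cross, the green square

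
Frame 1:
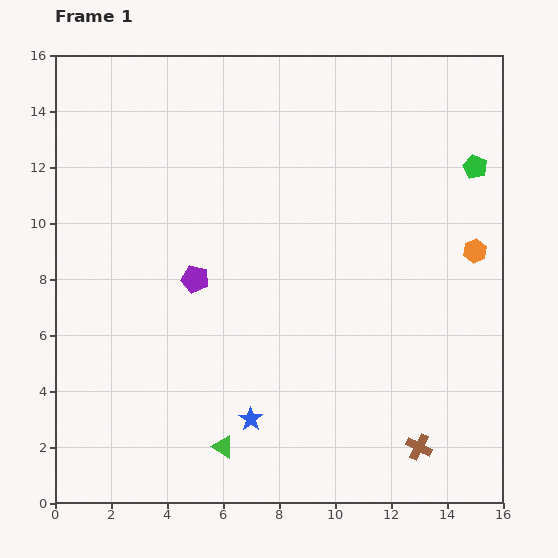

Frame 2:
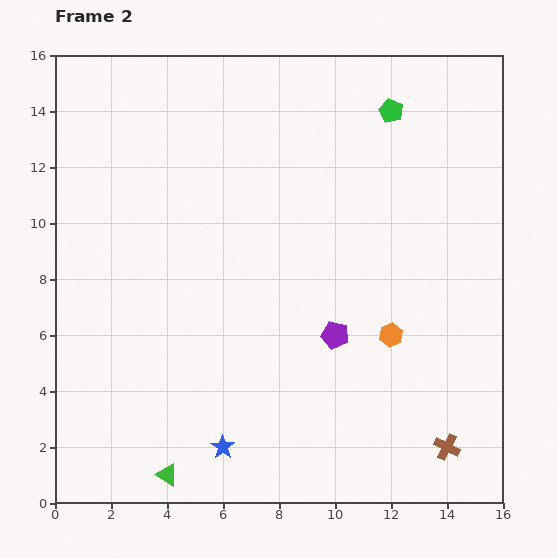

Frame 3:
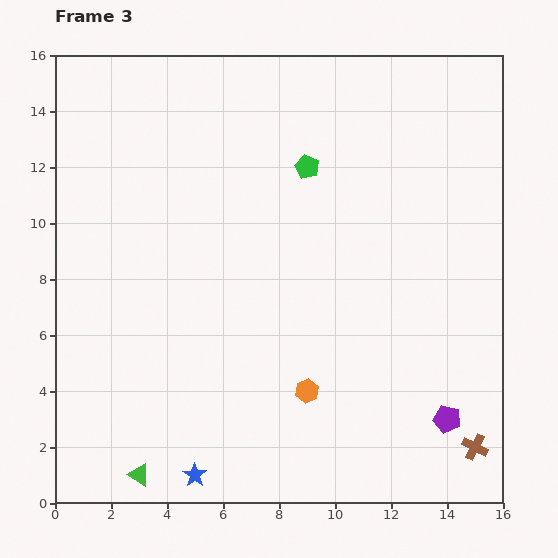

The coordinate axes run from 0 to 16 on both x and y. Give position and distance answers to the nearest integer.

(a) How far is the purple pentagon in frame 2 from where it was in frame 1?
5

The purple pentagon moved from (5, 8) to (10, 6), a distance of √(5² + 2²) ≈ 5.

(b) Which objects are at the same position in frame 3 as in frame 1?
none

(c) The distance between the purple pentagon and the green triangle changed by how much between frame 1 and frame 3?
+5

Distance in frame 1: 6. Distance in frame 3: 11.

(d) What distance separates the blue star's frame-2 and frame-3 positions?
1

The blue star moved from (6, 2) to (5, 1), a distance of √(1² + 1²) ≈ 1.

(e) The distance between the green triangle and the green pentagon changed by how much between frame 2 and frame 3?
-2

Distance in frame 2: 15. Distance in frame 3: 13.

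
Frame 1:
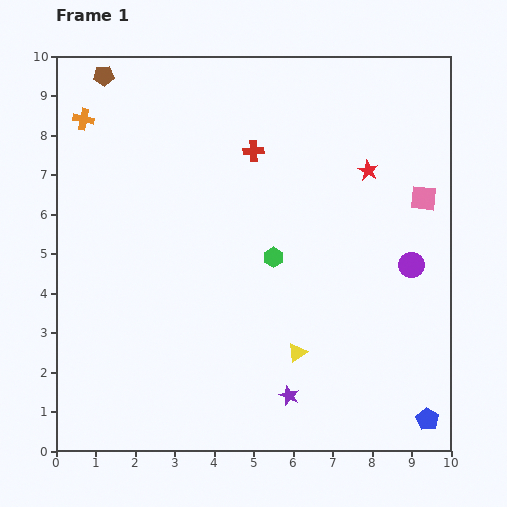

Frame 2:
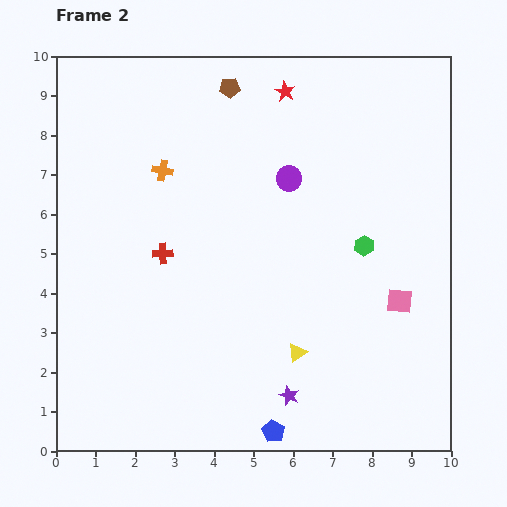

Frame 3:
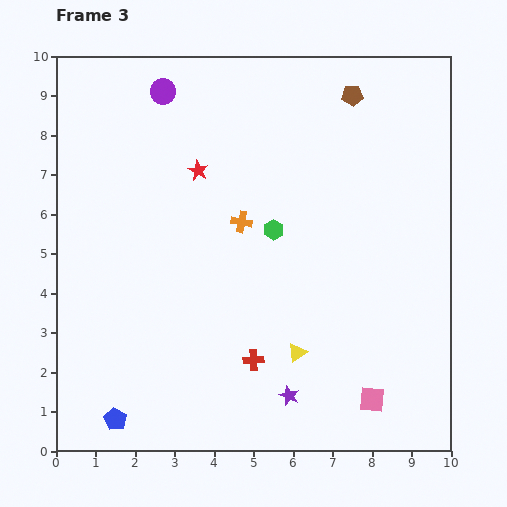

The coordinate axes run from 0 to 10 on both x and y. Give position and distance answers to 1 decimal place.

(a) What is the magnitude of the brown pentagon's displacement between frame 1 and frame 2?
3.2

The brown pentagon moved from (1.2, 9.5) to (4.4, 9.2), a distance of √(3.2² + 0.3²) ≈ 3.2.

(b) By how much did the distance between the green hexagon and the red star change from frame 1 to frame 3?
-0.9

Distance in frame 1: 3.3. Distance in frame 3: 2.4.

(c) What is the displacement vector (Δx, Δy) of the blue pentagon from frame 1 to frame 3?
(-7.9, 0.0)

The blue pentagon was at (9.4, 0.8) in frame 1 and (1.5, 0.8) in frame 3.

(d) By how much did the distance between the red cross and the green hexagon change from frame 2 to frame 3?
-1.8

Distance in frame 2: 5.1. Distance in frame 3: 3.3.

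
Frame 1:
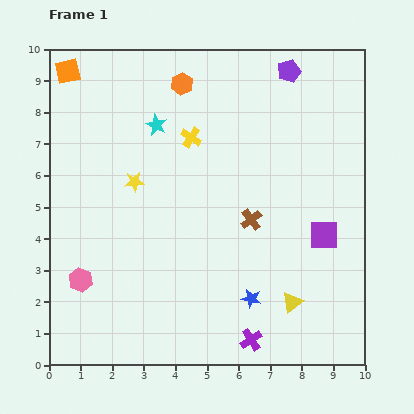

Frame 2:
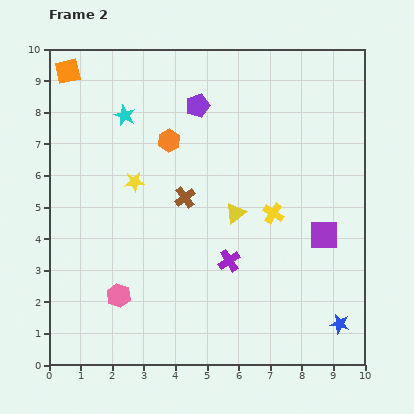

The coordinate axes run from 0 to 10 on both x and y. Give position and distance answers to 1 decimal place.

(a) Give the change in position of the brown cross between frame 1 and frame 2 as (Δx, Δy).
(-2.1, 0.7)

The brown cross was at (6.4, 4.6) in frame 1 and (4.3, 5.3) in frame 2.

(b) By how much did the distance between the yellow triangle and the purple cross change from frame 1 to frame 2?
-0.3

Distance in frame 1: 1.8. Distance in frame 2: 1.5.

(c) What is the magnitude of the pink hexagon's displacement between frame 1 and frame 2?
1.3

The pink hexagon moved from (1.0, 2.7) to (2.2, 2.2), a distance of √(1.2² + 0.5²) ≈ 1.3.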